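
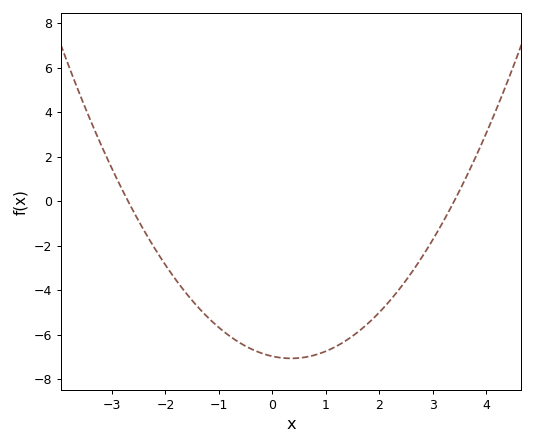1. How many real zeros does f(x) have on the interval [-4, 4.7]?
2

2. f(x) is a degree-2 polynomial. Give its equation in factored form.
y = 0.76(x + 2.7)(x - 3.4)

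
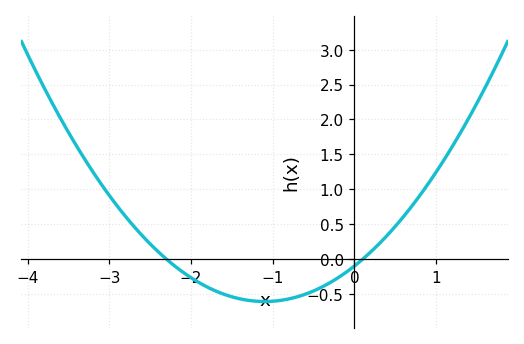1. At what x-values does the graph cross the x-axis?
-2.3, 0.1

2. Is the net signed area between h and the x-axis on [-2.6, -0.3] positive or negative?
negative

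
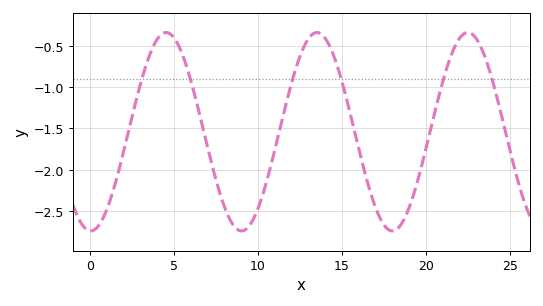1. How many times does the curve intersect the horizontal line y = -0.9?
6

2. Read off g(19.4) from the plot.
-2.2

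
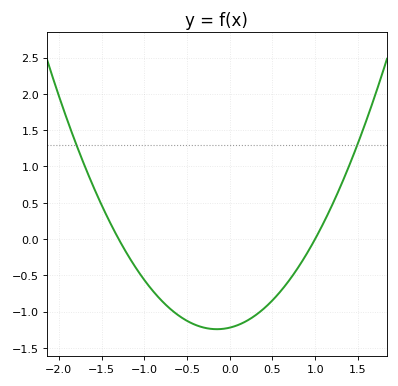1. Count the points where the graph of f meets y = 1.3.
2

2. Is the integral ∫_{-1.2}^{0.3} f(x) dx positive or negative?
negative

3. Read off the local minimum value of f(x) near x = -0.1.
-1.25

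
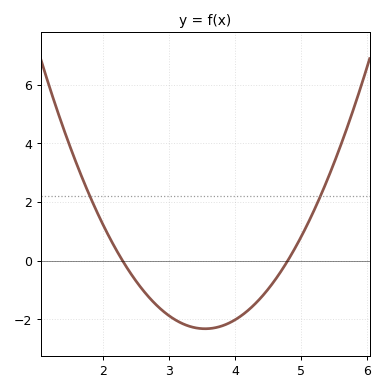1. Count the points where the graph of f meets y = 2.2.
2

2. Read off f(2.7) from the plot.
-1.2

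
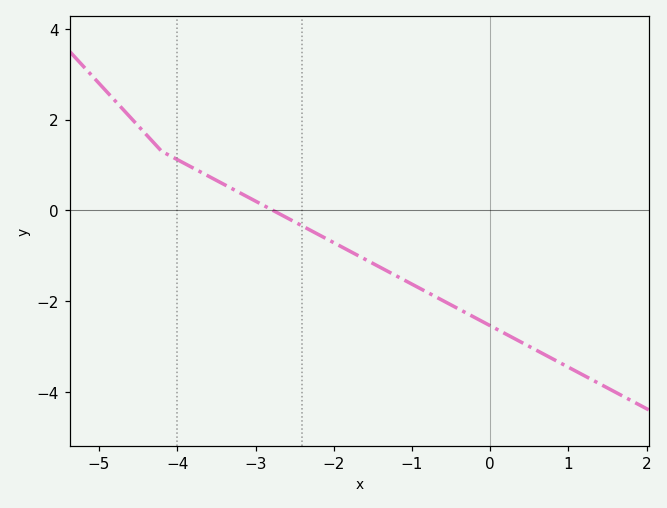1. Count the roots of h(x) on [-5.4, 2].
1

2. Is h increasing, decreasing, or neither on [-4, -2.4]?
decreasing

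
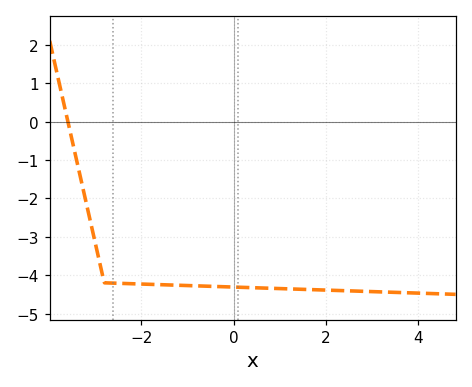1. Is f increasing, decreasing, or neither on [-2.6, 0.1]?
decreasing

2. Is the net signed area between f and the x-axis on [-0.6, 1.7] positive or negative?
negative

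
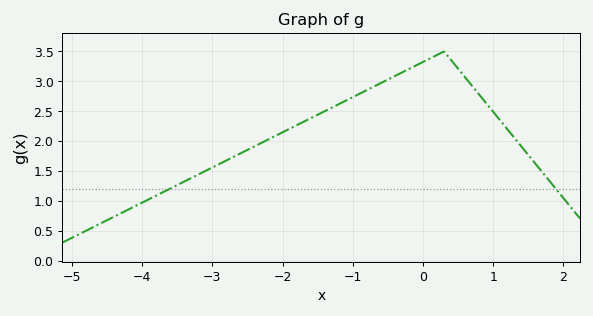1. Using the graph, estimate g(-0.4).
3.09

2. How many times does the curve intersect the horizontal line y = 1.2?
2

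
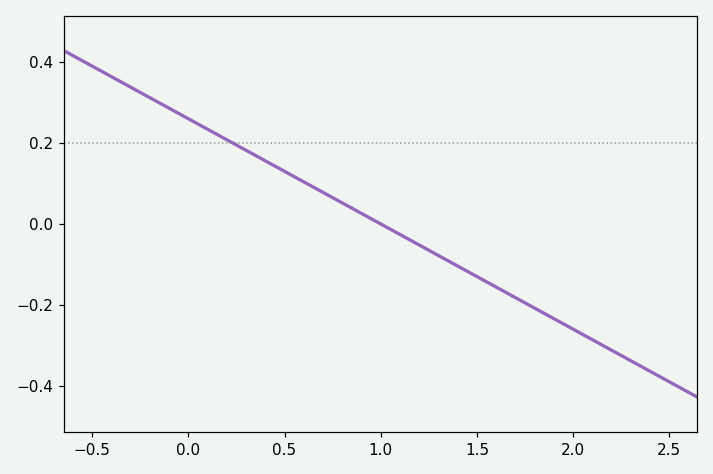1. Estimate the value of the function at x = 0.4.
0.16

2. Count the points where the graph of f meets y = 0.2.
1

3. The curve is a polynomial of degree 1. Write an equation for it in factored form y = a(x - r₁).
y = -0.26(x - 1)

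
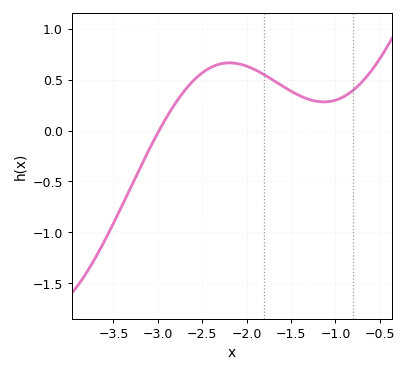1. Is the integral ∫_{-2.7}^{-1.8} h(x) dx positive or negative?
positive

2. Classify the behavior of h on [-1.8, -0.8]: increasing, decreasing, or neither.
neither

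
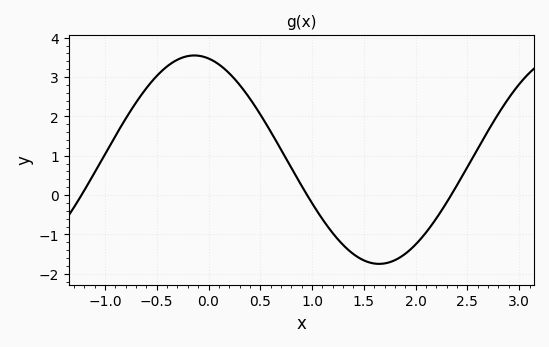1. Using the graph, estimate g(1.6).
-1.74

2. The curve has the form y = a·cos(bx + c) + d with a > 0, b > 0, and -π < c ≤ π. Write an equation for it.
y = 2.65cos(1.76x + 0.242) + 0.9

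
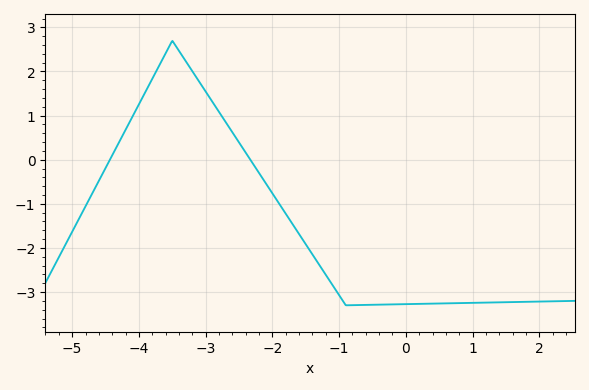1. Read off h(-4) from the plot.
1.3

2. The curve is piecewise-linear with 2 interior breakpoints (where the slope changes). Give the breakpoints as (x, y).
(-3.5, 2.7); (-0.9, -3.3)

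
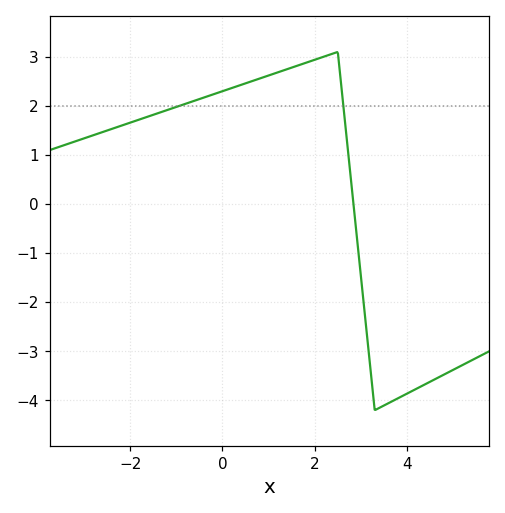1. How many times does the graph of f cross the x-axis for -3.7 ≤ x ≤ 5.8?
1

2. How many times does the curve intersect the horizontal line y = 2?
2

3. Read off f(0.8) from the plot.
2.56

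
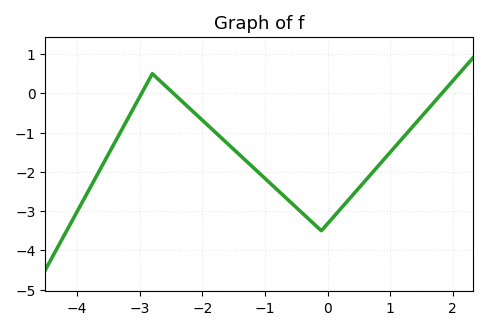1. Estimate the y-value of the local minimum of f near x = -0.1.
-3.5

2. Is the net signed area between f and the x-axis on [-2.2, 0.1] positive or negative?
negative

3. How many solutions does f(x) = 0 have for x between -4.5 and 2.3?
3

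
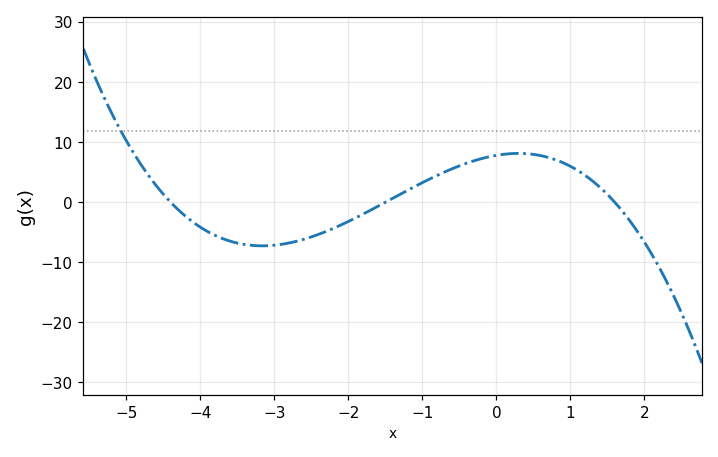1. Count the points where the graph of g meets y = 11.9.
1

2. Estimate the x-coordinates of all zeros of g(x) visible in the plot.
-4.4, -1.6, 1.6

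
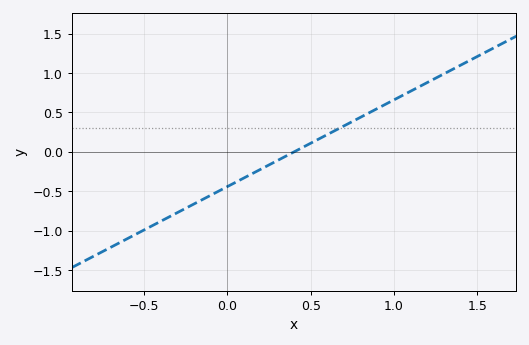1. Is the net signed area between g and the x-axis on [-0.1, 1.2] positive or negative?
positive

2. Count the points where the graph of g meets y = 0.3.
1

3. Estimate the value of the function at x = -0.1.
-0.55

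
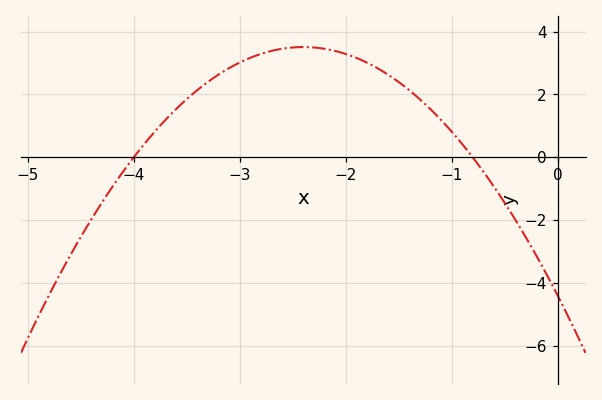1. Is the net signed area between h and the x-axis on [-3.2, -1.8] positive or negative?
positive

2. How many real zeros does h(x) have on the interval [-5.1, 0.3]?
2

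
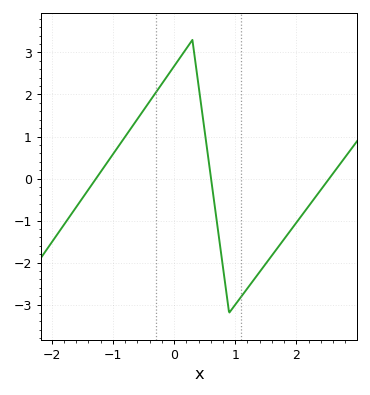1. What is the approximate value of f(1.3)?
-2.42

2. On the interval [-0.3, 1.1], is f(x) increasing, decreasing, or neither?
neither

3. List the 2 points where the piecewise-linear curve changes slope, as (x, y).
(0.3, 3.3); (0.9, -3.2)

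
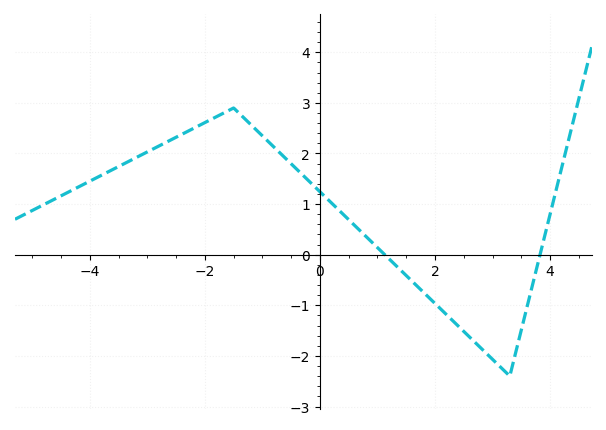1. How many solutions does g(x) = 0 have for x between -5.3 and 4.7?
2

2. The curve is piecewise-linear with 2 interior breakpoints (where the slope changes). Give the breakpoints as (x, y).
(-1.5, 2.9); (3.3, -2.4)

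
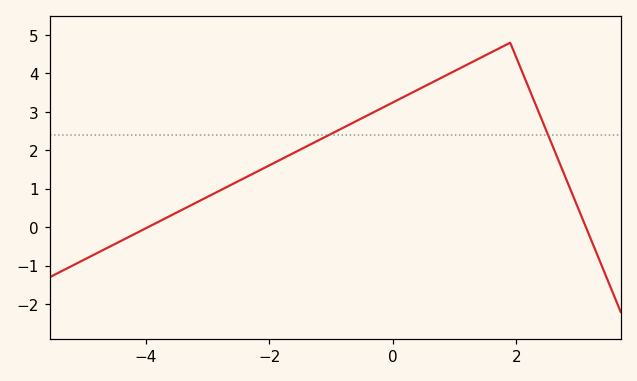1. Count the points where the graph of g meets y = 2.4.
2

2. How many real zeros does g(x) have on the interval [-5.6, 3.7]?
2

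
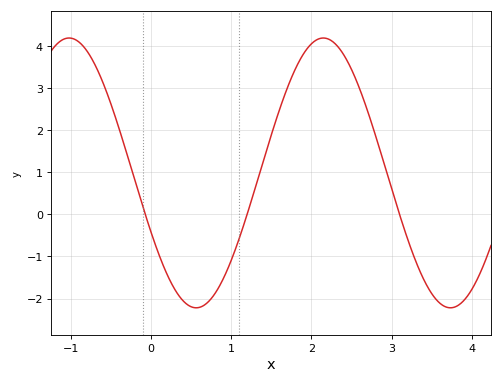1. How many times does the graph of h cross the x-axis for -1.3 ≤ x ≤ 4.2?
3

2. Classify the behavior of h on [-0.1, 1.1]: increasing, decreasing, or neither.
neither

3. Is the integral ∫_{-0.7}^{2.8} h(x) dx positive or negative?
positive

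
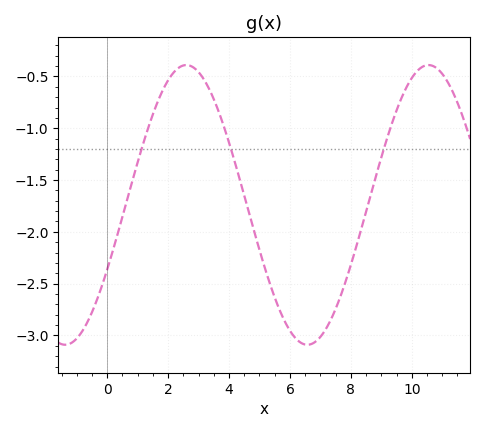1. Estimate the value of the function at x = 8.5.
-1.81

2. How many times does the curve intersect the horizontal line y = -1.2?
3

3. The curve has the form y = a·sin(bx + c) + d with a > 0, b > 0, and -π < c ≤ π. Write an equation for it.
y = 1.35sin(0.79x - 0.48) - 1.74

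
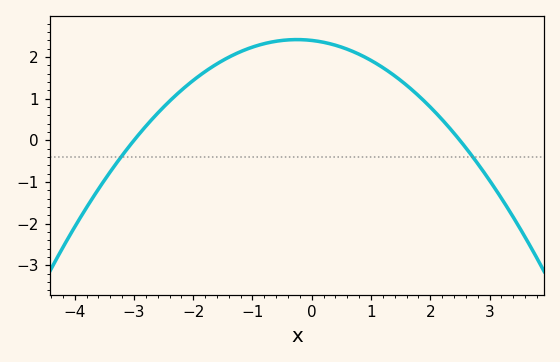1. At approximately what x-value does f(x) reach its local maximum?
-0.25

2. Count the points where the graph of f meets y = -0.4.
2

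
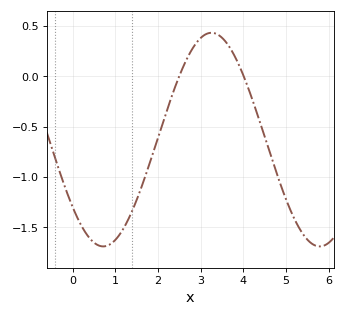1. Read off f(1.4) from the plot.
-1.35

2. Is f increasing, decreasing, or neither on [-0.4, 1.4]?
neither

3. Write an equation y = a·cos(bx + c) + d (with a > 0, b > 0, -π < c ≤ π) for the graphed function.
y = 1.06cos(1.2x + 2.2) - 0.63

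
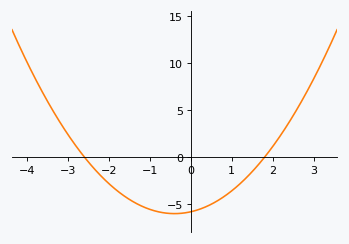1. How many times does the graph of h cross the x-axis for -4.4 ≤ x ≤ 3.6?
2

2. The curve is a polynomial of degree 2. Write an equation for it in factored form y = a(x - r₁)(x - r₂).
y = 1.24(x + 2.6)(x - 1.8)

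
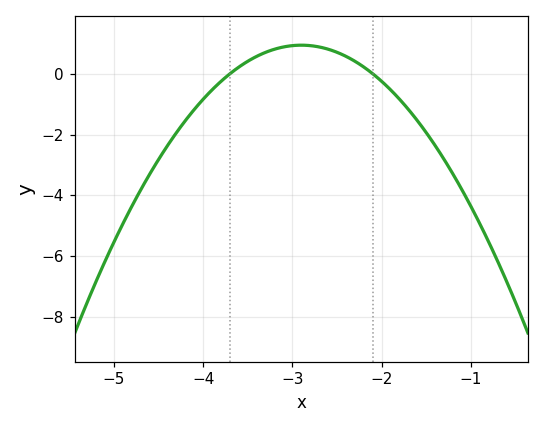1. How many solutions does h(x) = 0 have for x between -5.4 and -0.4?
2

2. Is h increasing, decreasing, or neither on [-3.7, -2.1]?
neither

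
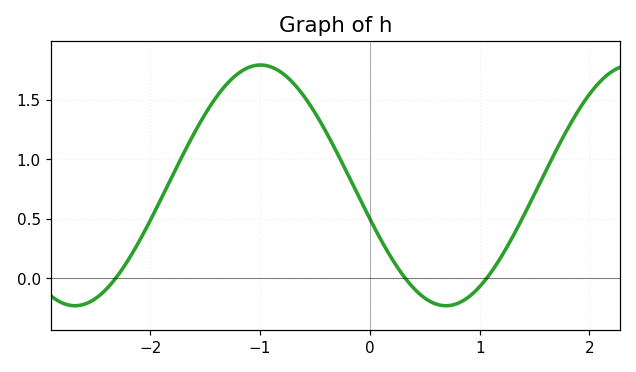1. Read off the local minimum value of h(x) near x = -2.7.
-0.25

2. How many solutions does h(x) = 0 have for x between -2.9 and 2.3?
3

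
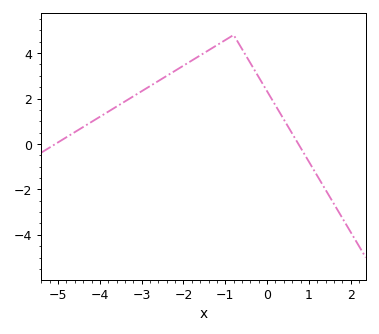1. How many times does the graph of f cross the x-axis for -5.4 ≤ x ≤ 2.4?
2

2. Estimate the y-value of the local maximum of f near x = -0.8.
4.8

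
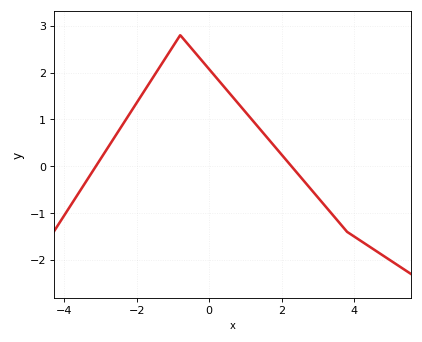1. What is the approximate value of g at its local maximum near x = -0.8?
2.8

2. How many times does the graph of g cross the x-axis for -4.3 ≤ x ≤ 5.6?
2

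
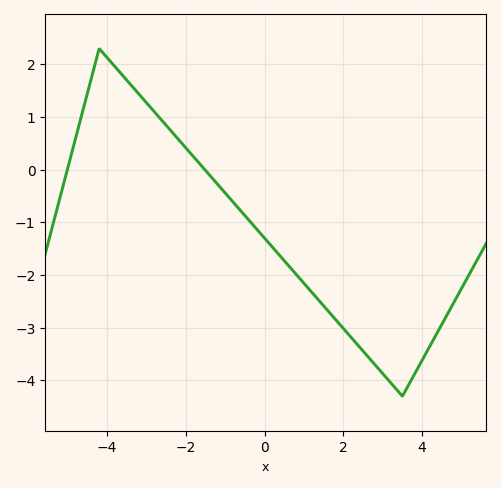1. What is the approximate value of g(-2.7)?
1.01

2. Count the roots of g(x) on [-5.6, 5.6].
2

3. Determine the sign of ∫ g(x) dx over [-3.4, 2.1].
negative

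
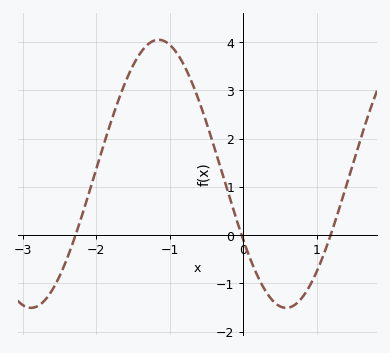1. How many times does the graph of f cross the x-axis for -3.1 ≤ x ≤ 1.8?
3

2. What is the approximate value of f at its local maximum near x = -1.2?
4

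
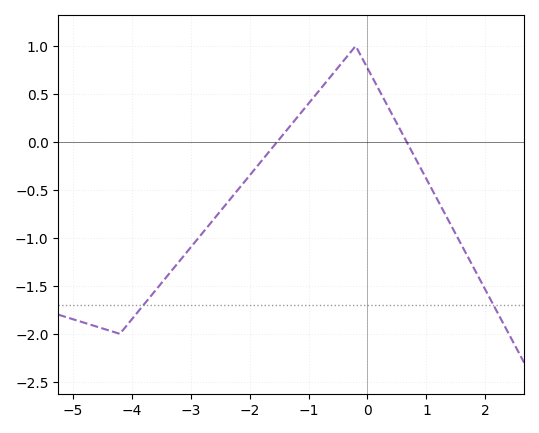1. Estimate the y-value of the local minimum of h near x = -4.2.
-2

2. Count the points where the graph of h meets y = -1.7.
2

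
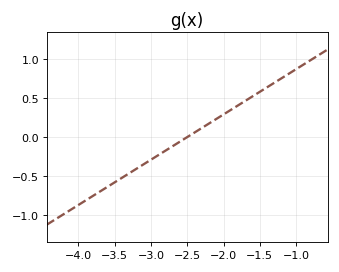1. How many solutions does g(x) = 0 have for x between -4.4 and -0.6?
1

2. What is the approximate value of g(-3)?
-0.3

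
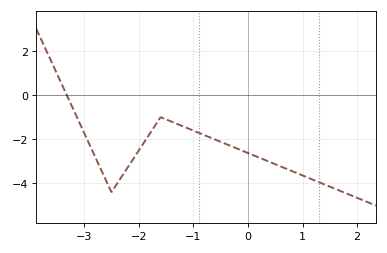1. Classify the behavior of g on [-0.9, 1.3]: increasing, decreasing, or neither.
decreasing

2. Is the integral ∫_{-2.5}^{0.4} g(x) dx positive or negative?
negative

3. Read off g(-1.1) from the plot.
-1.6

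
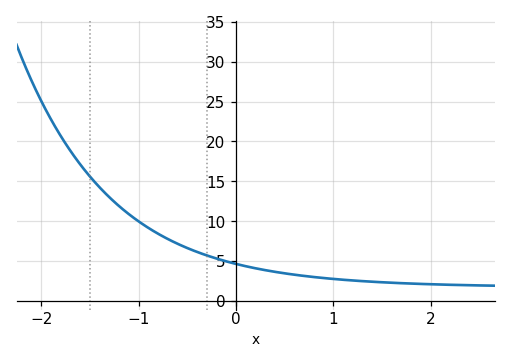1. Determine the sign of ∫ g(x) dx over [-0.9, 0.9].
positive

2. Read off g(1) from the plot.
2.73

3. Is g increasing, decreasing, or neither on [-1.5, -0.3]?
decreasing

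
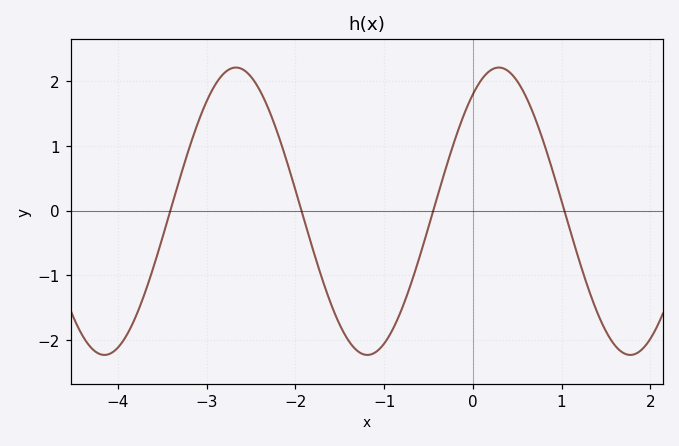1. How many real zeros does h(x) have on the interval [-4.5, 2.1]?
4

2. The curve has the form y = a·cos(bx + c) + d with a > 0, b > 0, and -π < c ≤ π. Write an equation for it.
y = 2.22cos(2.12x - 0.62) - 0.01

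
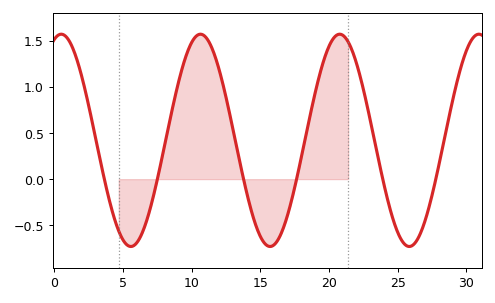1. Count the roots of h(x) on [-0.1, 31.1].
6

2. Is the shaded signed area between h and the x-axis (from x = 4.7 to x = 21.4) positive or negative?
positive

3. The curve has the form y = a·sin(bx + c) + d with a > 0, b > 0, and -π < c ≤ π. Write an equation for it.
y = 1.15sin(0.62x + 1.25) + 0.42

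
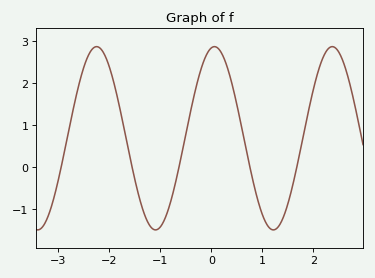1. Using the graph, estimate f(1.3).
-1.43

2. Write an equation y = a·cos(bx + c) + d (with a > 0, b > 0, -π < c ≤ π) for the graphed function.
y = 2.18cos(2.72x - 0.16) + 0.69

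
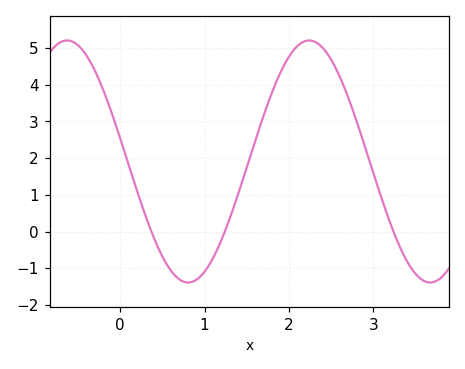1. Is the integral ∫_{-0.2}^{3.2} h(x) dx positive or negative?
positive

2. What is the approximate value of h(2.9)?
2.3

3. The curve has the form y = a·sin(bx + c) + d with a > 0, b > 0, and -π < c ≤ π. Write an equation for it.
y = 3.3sin(2.2x + 3) + 1.91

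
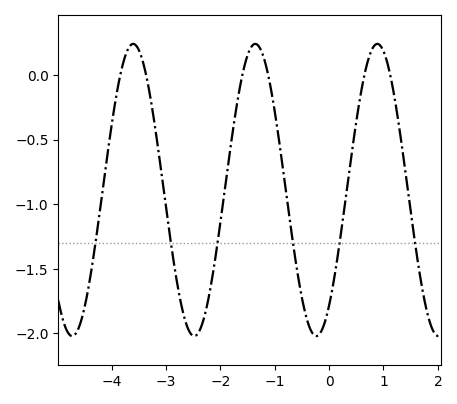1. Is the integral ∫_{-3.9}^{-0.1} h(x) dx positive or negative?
negative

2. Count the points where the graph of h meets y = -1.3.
6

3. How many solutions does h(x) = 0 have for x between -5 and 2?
6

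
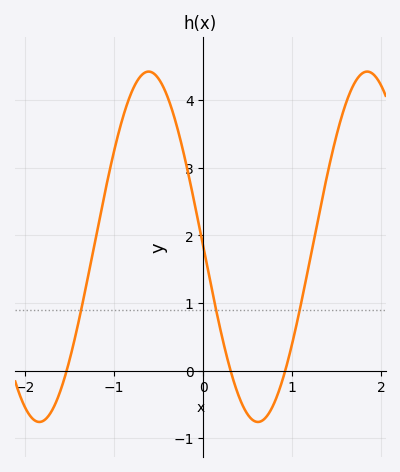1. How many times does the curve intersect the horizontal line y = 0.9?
3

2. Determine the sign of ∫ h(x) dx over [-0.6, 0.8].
positive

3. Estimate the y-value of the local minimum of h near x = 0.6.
-0.76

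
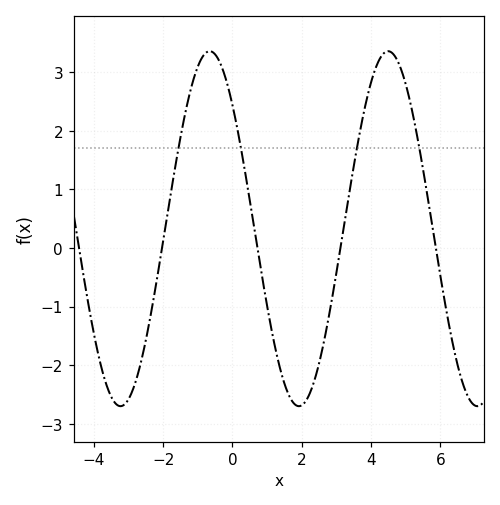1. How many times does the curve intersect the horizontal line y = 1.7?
4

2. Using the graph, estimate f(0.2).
1.85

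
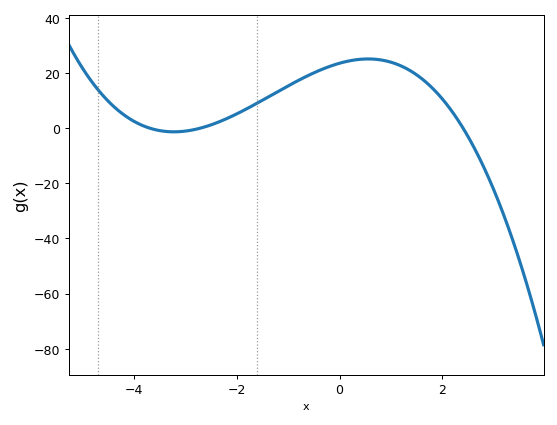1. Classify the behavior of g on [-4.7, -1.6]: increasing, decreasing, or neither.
neither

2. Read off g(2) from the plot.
10.5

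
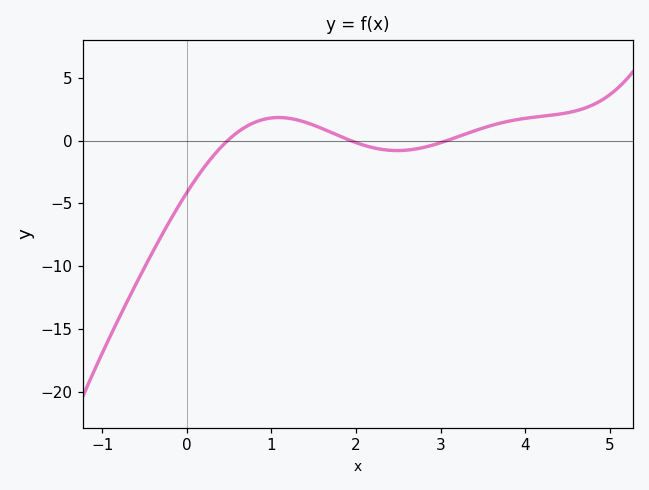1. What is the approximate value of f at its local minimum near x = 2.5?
-1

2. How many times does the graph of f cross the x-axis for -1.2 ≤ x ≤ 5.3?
3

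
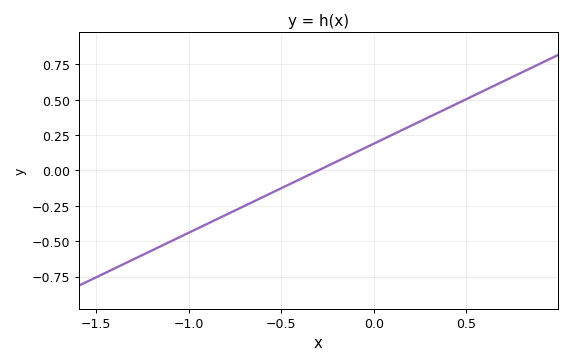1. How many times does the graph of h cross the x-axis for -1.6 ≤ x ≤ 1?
1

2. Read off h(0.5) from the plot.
0.5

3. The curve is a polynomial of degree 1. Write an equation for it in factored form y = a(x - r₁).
y = 0.63(x + 0.3)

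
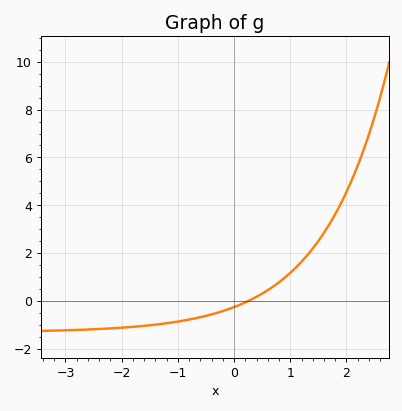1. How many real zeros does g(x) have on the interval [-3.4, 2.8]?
1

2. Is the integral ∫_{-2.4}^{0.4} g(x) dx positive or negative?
negative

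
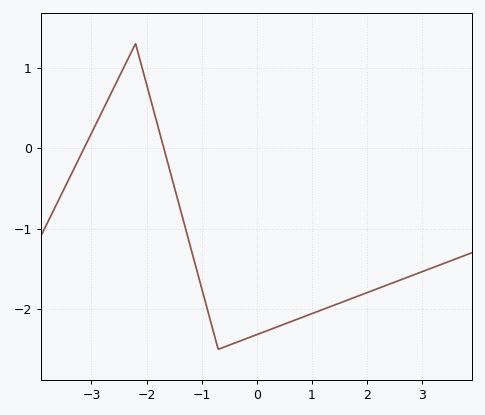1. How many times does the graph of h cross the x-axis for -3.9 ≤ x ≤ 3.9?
2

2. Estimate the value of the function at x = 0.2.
-2.27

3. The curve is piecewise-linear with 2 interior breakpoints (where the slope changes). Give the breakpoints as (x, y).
(-2.2, 1.3); (-0.7, -2.5)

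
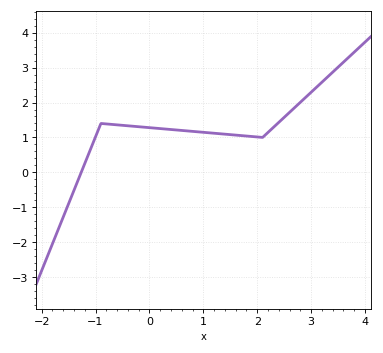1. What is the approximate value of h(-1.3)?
-0.1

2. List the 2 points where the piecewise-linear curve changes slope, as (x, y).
(-0.9, 1.4); (2.1, 1)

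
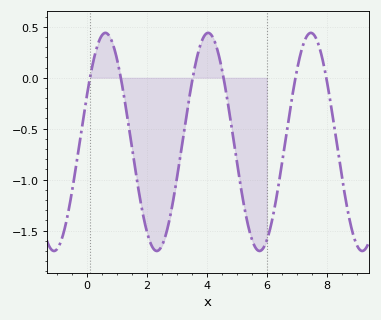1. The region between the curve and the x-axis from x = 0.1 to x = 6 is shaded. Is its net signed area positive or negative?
negative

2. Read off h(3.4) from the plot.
-0.215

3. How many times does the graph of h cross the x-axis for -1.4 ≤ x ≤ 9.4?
6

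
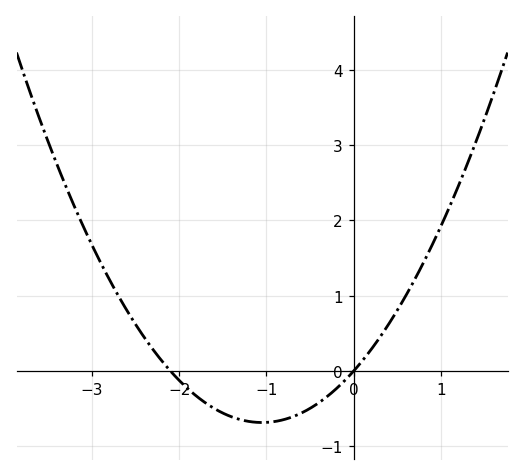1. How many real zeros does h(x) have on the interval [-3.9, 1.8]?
2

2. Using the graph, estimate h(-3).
1.7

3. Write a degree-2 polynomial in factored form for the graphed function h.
y = 0.62(x + 2.1)(x - 0)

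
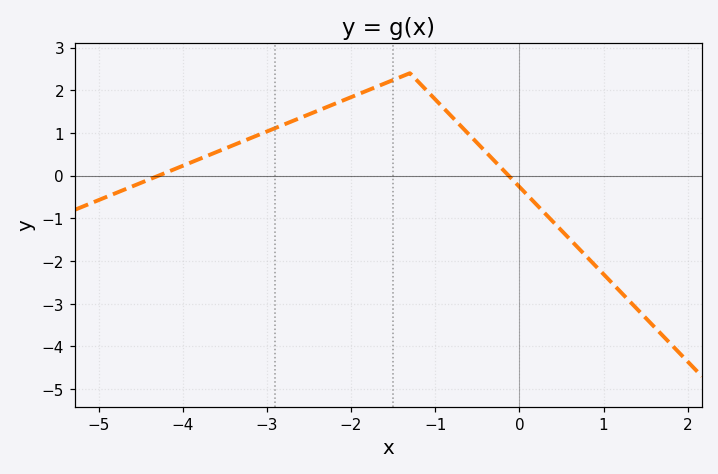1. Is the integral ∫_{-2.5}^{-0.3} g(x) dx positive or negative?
positive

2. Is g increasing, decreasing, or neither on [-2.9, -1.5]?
increasing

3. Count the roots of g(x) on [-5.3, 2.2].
2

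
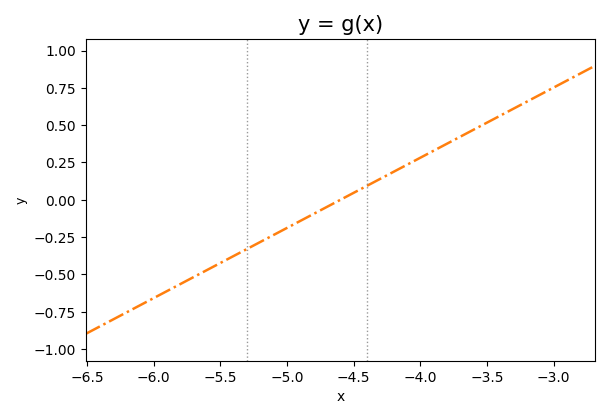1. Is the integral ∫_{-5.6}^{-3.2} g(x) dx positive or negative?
positive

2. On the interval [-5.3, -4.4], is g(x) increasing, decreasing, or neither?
increasing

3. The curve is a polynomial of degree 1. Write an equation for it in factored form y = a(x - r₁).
y = 0.47(x + 4.6)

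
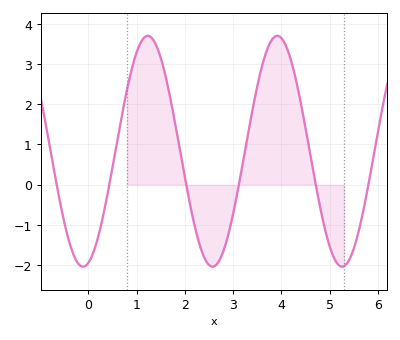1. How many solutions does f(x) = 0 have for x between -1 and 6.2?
6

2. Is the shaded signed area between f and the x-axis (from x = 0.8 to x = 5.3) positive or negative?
positive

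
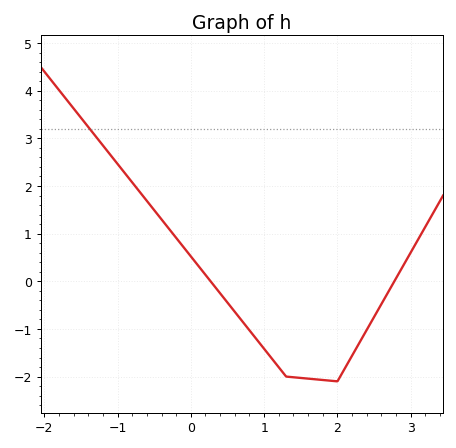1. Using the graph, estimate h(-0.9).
2.27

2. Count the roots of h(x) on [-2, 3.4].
2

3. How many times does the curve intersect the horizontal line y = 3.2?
1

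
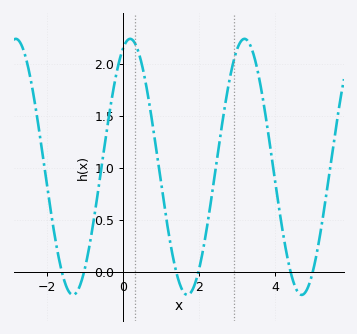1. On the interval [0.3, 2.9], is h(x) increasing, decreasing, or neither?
neither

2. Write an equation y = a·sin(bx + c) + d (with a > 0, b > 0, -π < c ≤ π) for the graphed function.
y = 1.23sin(2.09x + 1.19) + 1.01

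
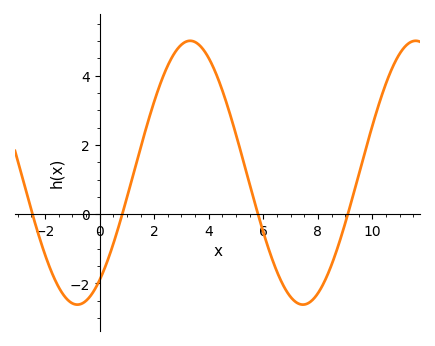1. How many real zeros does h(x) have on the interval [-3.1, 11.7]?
4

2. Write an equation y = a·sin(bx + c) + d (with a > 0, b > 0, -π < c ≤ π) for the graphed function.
y = 3.81sin(0.76x - 0.95) + 1.2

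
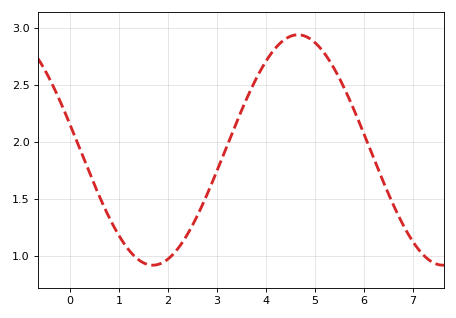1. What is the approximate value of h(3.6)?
2.37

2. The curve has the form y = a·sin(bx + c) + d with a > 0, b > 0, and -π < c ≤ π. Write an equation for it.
y = 1.01sin(1.06x + 2.92) + 1.93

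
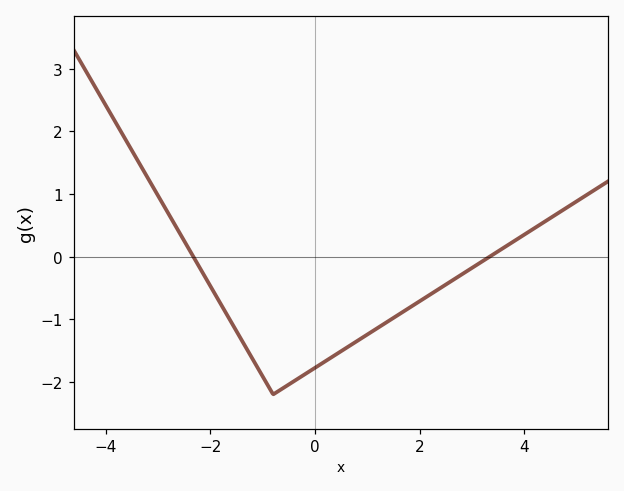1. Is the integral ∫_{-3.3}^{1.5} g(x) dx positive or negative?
negative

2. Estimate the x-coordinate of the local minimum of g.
-0.8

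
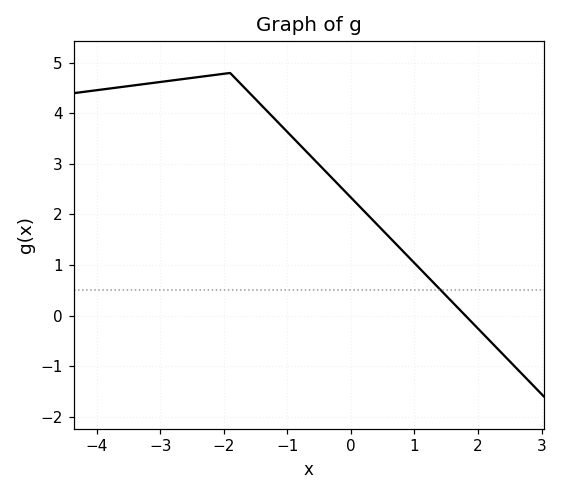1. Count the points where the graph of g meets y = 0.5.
1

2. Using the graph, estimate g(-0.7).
3.24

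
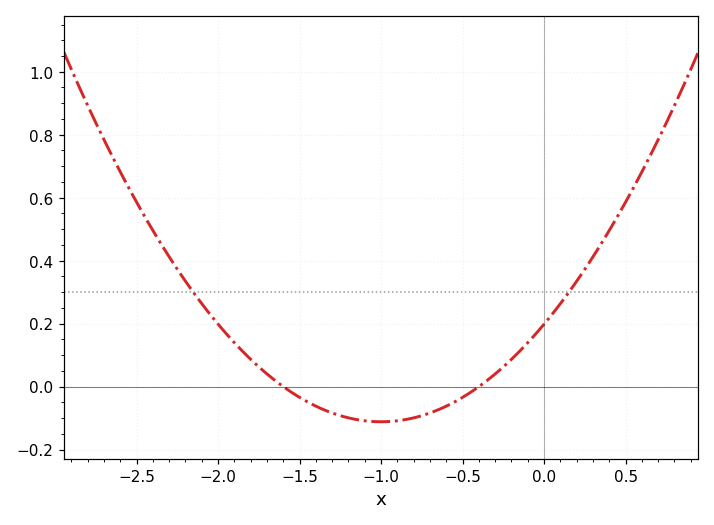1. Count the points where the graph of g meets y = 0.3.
2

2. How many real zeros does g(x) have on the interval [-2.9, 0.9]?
2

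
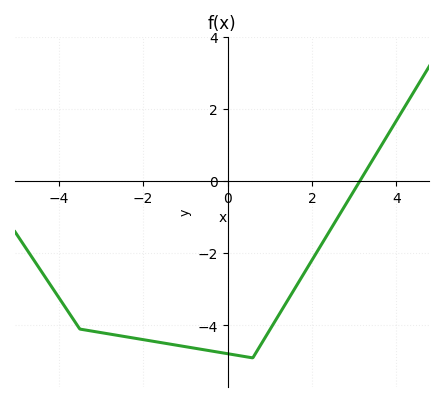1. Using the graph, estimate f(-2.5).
-4.3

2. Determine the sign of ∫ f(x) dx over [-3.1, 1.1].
negative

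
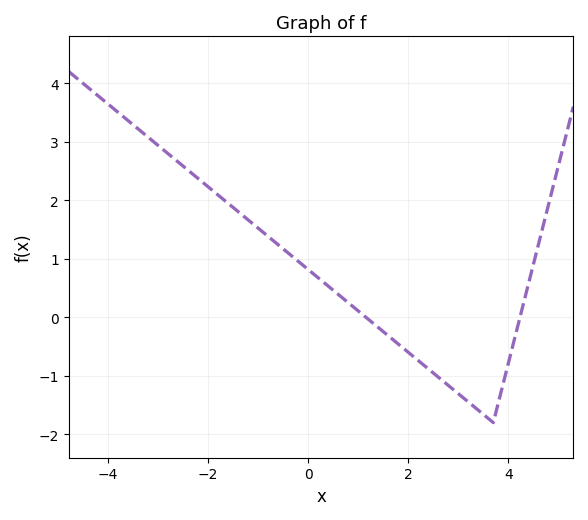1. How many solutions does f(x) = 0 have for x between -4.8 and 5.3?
2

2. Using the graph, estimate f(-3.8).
3.5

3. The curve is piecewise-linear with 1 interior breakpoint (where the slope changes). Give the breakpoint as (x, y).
(3.7, -1.8)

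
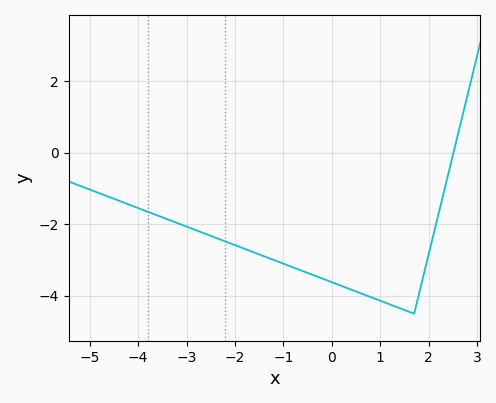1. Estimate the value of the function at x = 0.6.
-3.93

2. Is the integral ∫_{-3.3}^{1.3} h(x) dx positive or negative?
negative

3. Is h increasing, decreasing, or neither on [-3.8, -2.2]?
decreasing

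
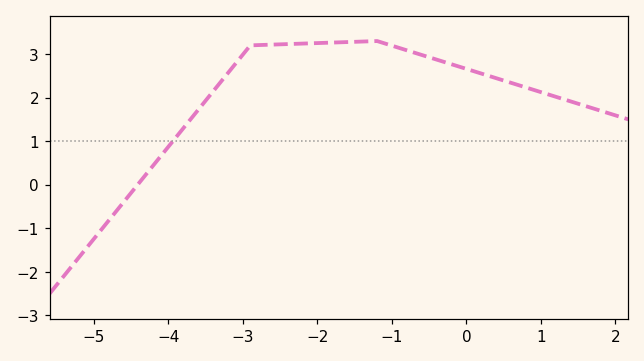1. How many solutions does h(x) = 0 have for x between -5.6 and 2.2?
1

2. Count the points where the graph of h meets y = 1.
1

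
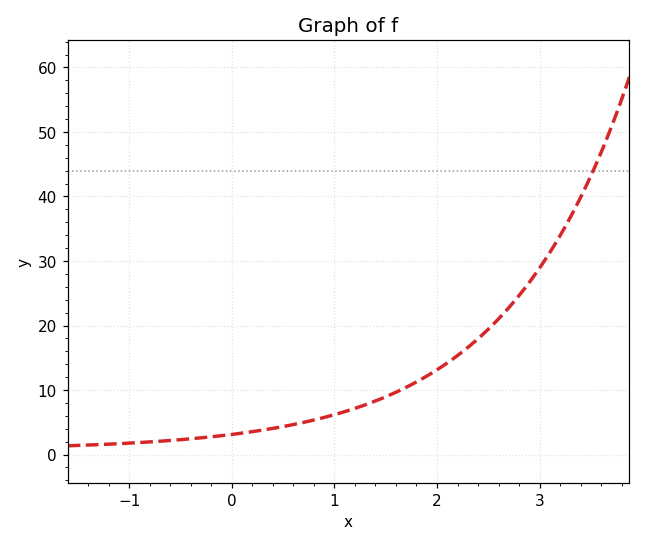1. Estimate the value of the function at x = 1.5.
9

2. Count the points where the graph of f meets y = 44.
1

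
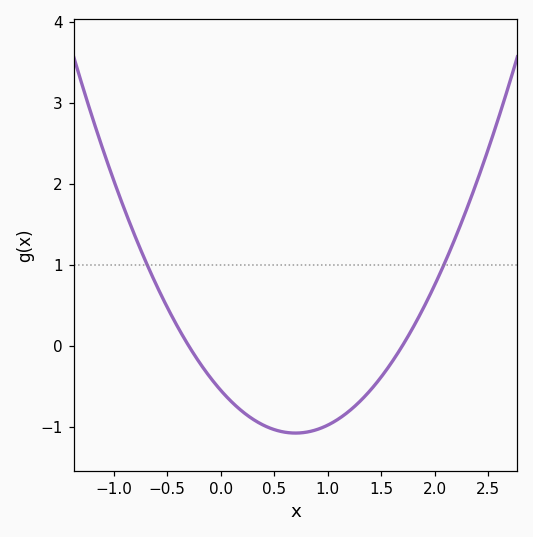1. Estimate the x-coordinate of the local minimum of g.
0.7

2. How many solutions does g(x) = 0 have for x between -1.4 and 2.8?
2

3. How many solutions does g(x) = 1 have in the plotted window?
2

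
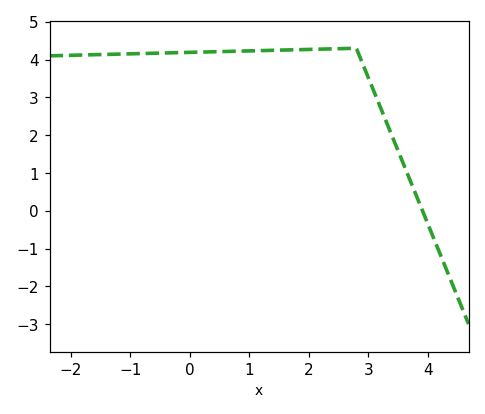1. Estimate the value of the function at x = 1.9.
4.27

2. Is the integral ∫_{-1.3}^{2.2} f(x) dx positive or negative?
positive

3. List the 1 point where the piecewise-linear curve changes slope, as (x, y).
(2.8, 4.3)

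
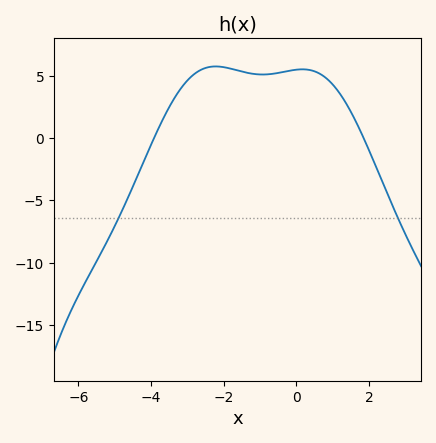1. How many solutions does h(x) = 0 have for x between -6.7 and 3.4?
2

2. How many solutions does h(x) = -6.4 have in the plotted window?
2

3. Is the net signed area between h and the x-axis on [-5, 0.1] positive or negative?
positive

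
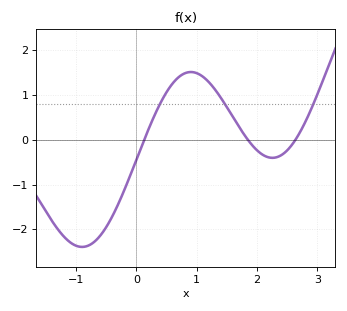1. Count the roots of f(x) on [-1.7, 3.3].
3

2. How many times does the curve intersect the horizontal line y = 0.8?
3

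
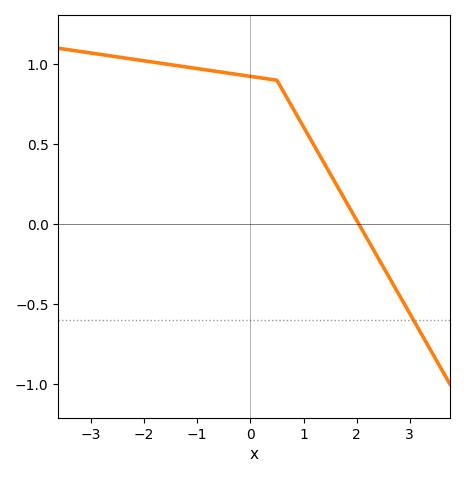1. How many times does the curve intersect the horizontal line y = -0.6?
1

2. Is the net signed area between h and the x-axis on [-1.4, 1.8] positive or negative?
positive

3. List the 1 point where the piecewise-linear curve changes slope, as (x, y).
(0.5, 0.9)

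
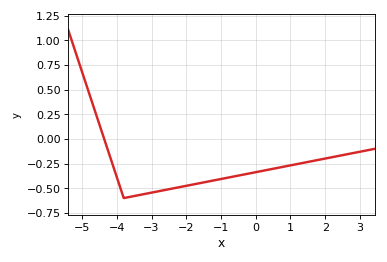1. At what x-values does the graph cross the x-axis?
-4.36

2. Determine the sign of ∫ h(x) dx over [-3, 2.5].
negative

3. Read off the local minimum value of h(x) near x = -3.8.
-0.6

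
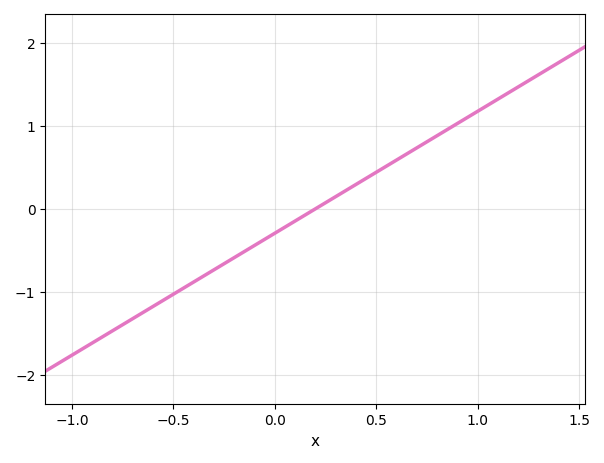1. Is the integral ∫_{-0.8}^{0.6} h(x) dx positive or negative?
negative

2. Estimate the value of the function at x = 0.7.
0.735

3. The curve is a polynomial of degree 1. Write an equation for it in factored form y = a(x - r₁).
y = 1.47(x - 0.2)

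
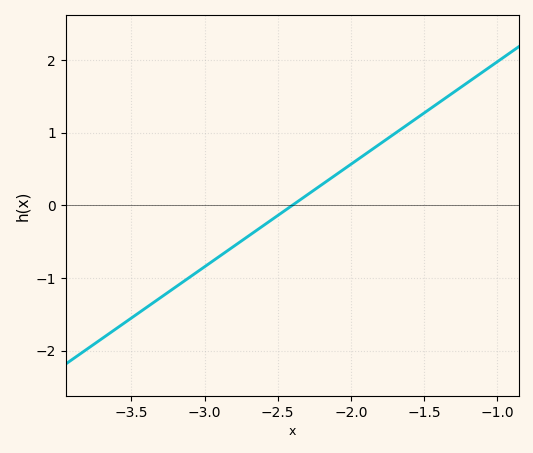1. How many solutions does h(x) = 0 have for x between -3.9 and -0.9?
1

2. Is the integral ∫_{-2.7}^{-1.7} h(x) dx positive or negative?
positive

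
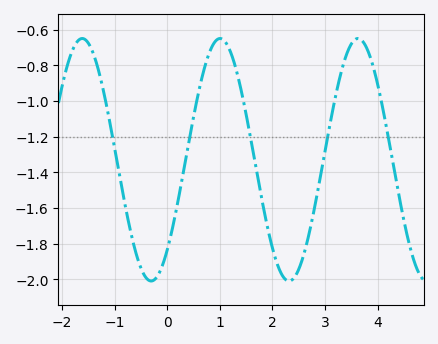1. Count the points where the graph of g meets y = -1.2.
5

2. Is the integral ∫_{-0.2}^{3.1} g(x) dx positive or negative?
negative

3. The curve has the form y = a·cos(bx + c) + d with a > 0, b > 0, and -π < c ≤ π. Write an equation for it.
y = 0.68cos(2.4x - 2.4) - 1.33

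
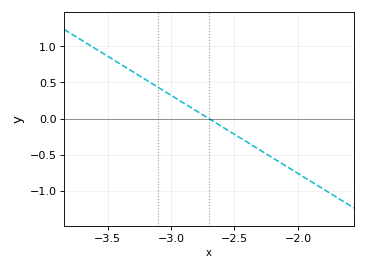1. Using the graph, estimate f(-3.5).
0.85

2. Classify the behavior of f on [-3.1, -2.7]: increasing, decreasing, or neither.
decreasing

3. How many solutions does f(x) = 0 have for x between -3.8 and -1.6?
1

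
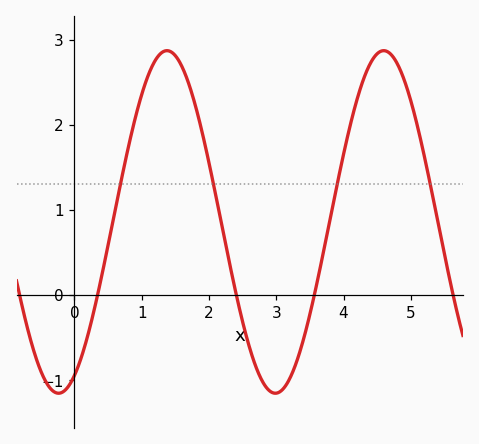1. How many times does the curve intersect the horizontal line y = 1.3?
4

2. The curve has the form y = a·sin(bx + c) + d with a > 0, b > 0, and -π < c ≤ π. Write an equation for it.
y = 2.01sin(1.9x - 1.1) + 0.86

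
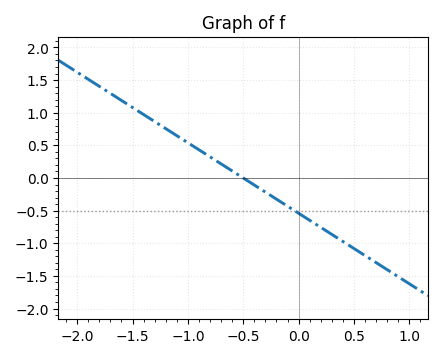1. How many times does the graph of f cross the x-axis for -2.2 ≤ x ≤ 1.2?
1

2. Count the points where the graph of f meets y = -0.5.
1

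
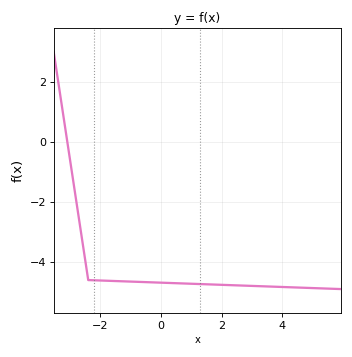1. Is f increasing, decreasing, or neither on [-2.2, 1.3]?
decreasing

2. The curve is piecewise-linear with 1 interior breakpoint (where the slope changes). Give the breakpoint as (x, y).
(-2.4, -4.6)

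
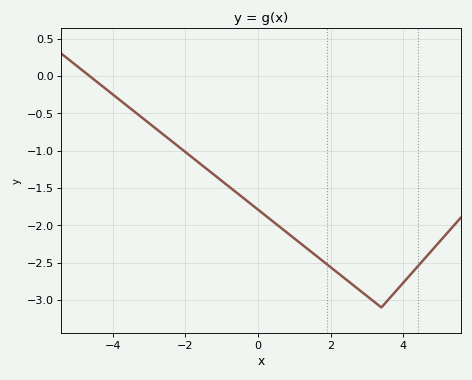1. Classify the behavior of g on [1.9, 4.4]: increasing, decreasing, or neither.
neither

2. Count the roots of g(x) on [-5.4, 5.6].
1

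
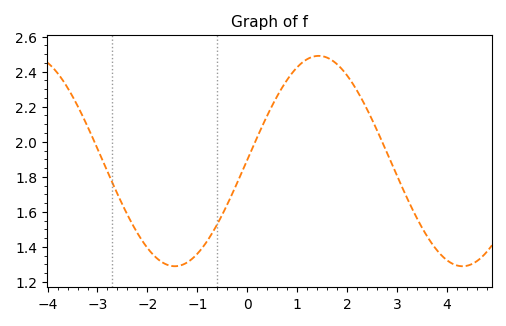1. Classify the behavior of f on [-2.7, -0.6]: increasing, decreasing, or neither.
neither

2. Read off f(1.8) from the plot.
2.44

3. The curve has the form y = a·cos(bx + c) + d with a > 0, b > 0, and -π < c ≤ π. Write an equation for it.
y = 0.6cos(1.09x - 1.56) + 1.89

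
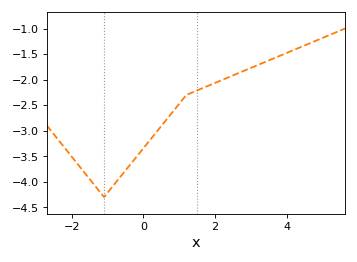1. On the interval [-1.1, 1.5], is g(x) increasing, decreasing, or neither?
increasing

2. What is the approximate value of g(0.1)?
-3.26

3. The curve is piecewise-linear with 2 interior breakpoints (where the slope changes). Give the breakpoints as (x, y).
(-1.1, -4.3); (1.2, -2.3)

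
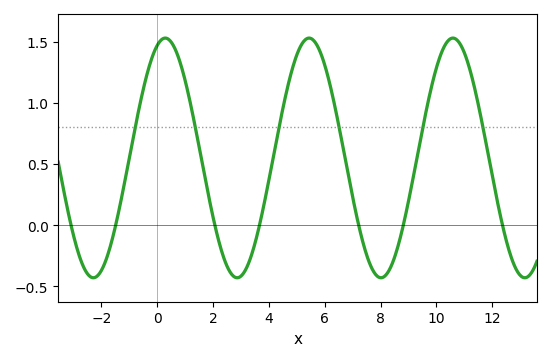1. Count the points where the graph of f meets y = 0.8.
6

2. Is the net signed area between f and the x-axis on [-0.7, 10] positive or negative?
positive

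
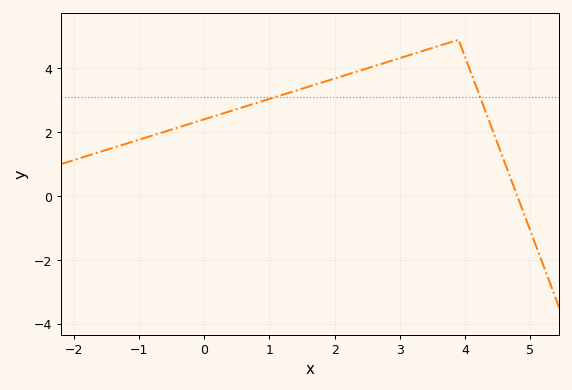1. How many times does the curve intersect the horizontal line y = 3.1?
2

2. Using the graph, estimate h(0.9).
3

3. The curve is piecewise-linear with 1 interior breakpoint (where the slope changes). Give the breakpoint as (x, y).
(3.9, 4.9)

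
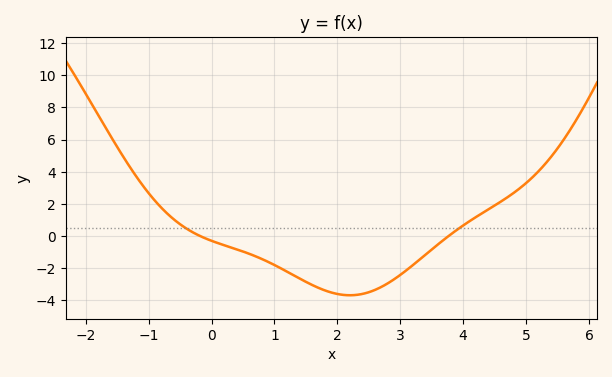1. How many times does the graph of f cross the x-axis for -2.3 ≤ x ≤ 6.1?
2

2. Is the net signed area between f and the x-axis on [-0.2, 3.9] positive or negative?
negative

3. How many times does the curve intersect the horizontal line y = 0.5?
2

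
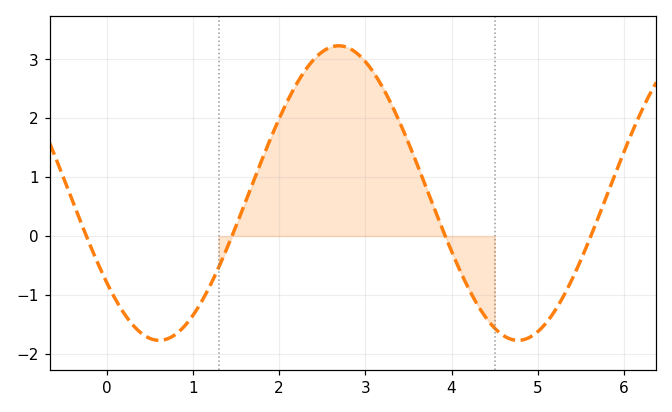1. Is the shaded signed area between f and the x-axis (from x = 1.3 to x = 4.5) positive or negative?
positive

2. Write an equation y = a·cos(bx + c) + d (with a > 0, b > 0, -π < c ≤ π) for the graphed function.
y = 2.5cos(1.51x + 2.22) + 0.73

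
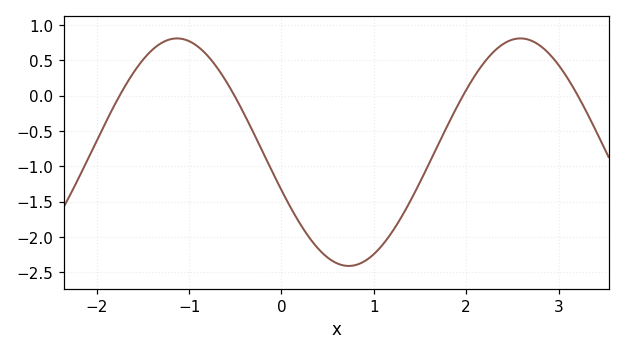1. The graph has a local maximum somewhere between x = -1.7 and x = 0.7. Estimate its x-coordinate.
-1.1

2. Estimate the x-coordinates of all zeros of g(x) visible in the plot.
-1.8, -0.5, 2, 3.2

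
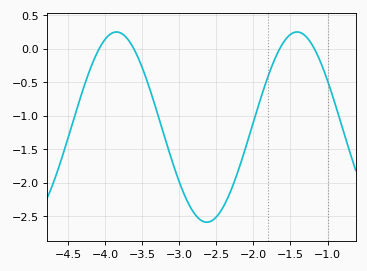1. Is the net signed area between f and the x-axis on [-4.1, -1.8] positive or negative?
negative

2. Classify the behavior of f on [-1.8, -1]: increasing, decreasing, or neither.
neither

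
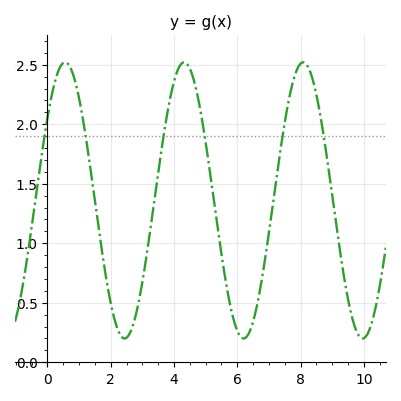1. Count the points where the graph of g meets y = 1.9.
6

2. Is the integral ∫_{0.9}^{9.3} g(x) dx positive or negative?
positive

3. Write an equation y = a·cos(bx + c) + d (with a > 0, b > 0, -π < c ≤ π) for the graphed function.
y = 1.16cos(1.7x - 0.93) + 1.36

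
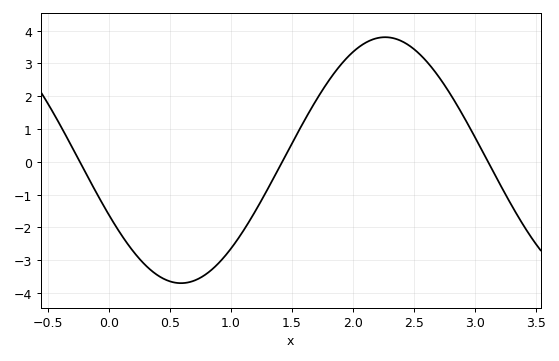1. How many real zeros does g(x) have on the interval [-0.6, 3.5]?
3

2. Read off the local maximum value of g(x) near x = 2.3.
3.8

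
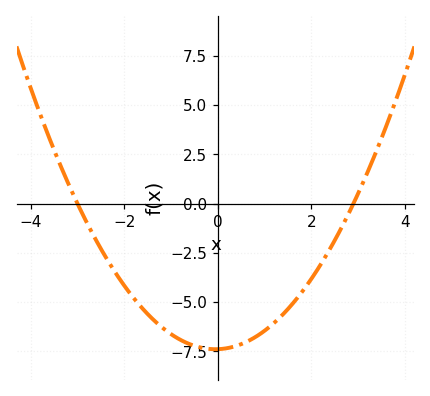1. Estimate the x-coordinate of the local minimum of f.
0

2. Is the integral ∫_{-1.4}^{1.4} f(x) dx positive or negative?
negative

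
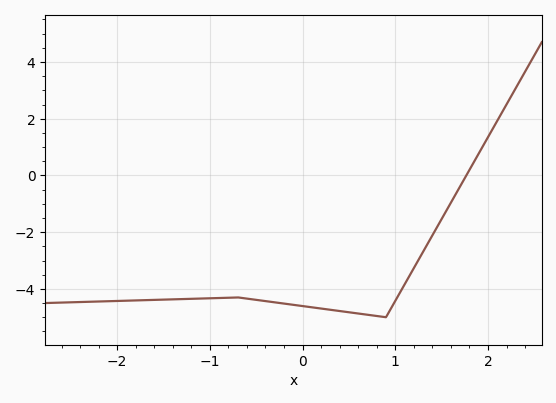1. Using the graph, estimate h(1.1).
-3.85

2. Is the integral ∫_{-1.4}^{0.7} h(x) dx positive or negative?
negative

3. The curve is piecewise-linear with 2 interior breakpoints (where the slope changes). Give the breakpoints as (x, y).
(-0.7, -4.3); (0.9, -5)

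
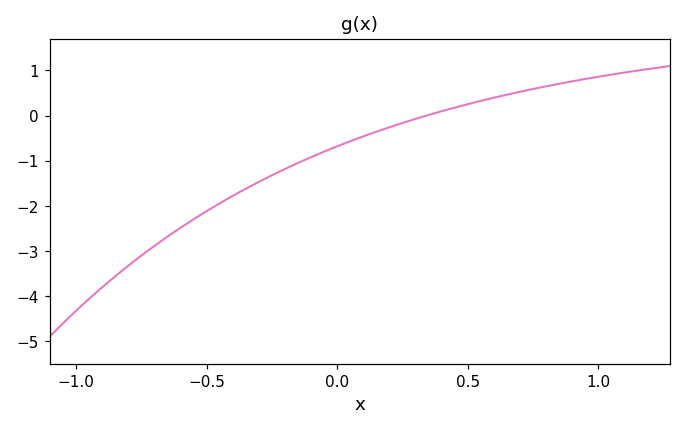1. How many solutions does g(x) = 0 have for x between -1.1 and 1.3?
1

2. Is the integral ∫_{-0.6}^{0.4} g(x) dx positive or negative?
negative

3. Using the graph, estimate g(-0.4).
-1.78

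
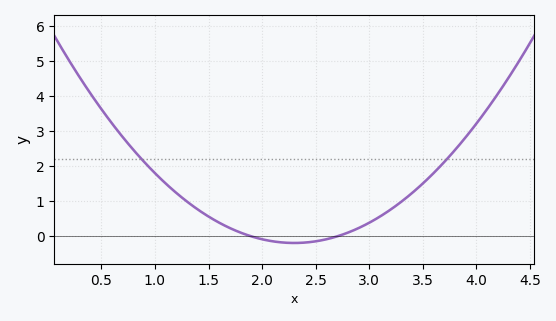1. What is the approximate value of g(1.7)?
0.2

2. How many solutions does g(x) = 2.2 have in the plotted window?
2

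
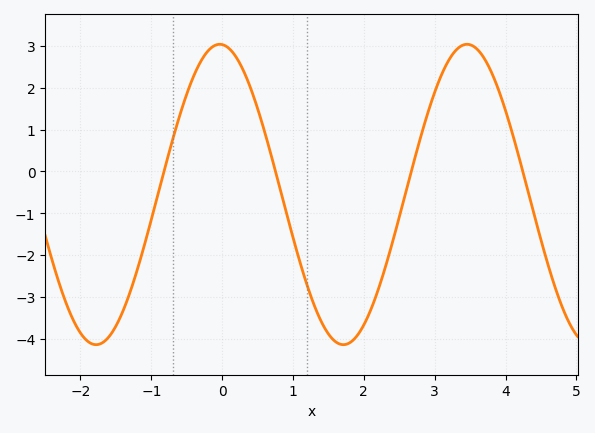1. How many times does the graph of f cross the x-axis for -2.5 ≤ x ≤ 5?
4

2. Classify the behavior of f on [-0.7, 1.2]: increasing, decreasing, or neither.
neither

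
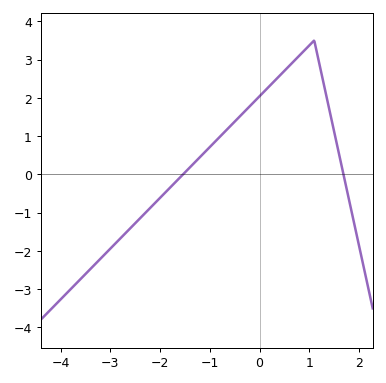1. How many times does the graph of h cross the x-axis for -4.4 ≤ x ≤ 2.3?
2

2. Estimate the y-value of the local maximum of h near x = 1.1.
3.5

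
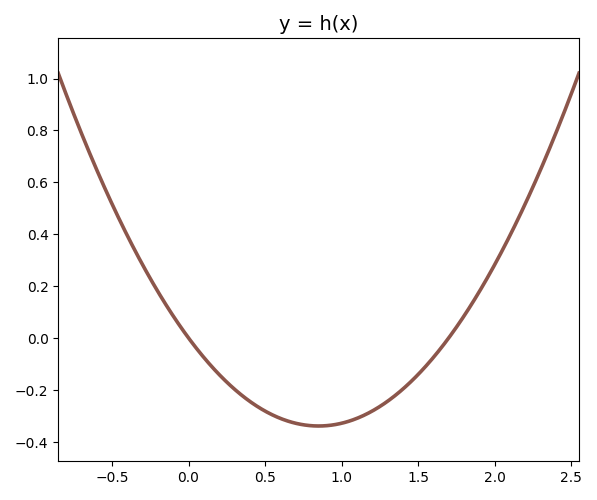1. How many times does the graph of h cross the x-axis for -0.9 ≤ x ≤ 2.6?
2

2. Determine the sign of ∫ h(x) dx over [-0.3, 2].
negative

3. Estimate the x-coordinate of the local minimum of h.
0.85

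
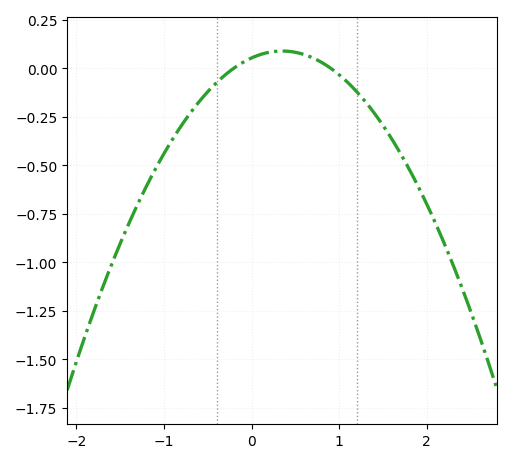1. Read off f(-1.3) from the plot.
-0.702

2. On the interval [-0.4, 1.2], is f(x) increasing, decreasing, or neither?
neither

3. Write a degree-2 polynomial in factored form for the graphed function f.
y = -0.29(x + 0.2)(x - 0.9)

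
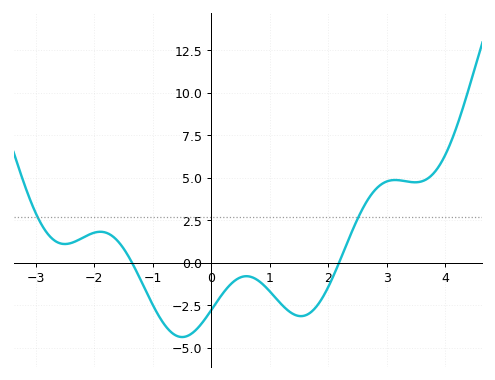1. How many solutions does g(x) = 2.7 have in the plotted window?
2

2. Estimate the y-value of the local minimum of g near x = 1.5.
-3.2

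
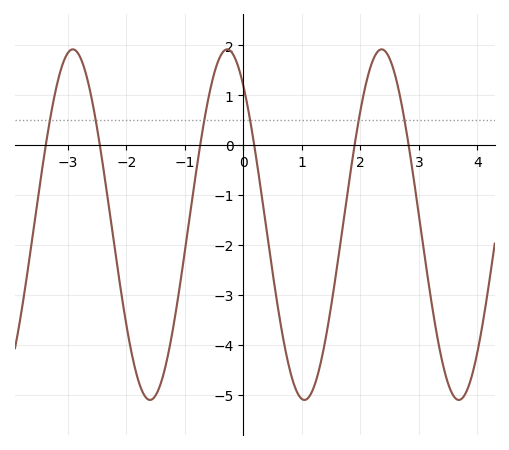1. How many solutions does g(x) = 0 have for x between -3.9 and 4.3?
6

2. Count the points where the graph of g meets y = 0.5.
6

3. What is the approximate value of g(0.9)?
-4.9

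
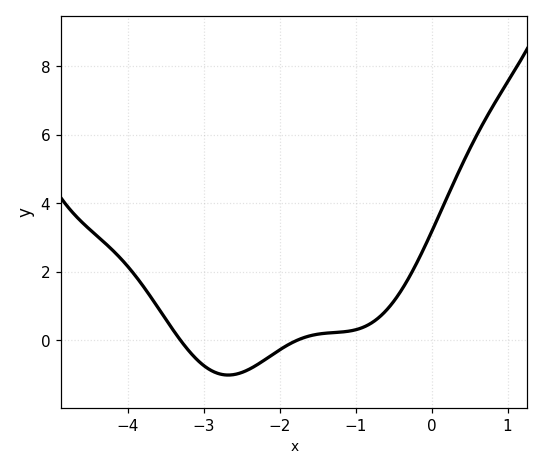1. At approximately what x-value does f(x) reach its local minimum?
-2.7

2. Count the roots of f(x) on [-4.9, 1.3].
2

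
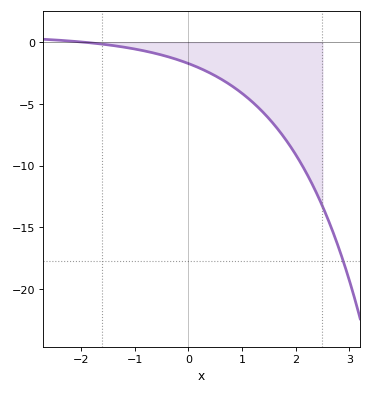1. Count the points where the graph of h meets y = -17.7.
1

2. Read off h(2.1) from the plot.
-10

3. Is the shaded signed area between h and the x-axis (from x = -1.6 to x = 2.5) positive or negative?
negative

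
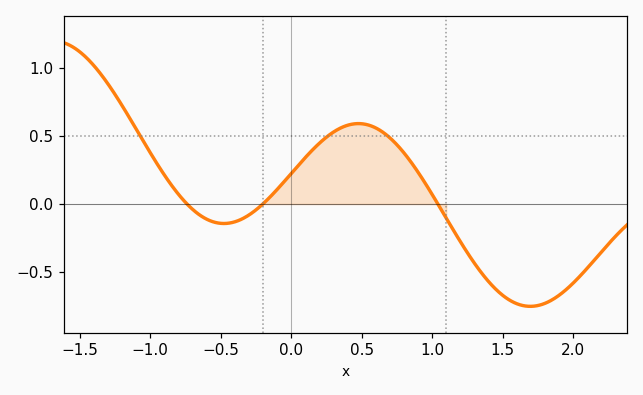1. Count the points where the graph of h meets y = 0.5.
3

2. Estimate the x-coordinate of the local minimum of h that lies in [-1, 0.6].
-0.5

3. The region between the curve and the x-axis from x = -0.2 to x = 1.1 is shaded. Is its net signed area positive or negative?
positive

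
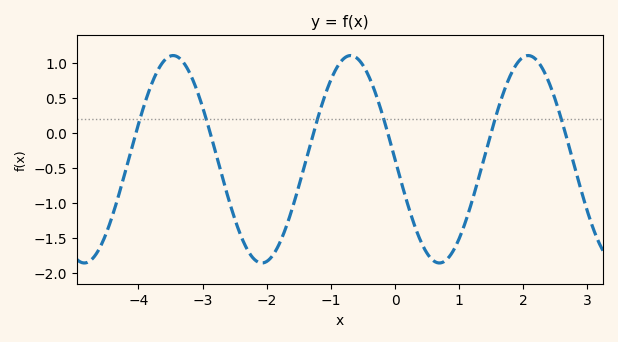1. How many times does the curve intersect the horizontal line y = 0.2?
6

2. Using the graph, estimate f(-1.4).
-0.434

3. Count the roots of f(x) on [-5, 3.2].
6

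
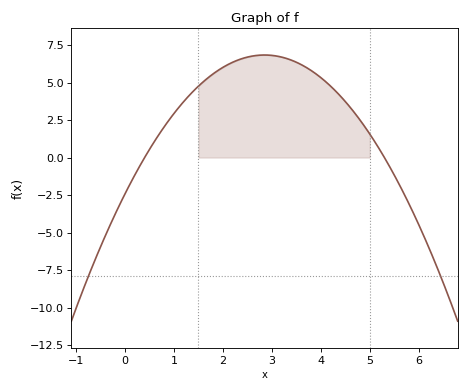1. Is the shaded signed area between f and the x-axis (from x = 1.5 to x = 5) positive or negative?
positive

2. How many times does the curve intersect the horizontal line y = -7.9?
2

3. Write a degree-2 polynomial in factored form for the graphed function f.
y = -1.14(x - 0.4)(x - 5.3)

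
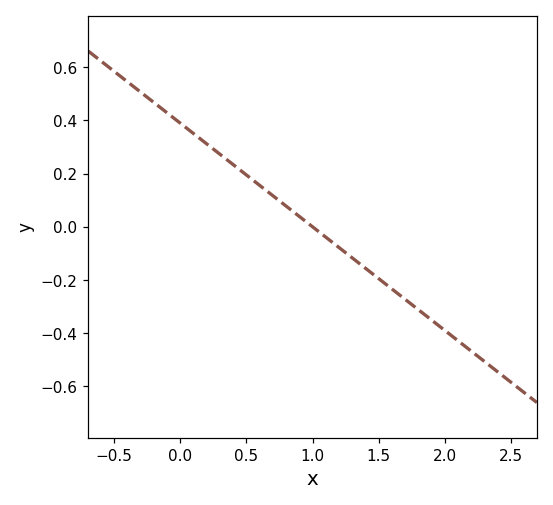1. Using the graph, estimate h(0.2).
0.312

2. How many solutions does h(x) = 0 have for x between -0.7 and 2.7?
1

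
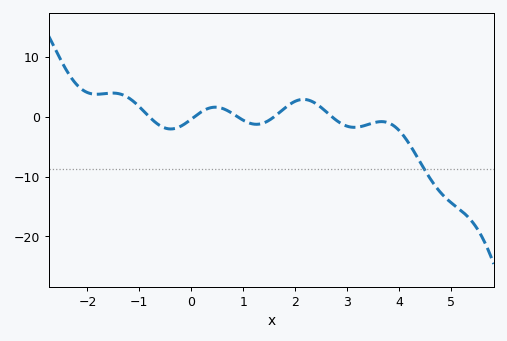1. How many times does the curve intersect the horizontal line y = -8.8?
1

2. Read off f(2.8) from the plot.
-1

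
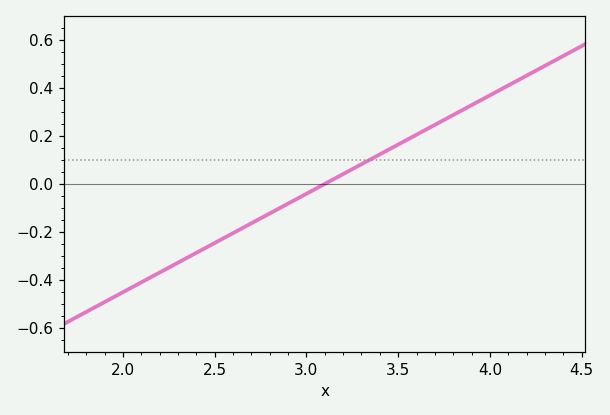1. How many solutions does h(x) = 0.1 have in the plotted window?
1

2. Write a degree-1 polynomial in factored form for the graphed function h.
y = 0.41(x - 3.1)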